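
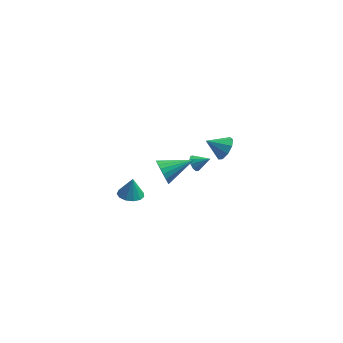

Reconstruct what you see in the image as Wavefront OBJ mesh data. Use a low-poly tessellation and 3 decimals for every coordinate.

v -0.895 -2.334 -0.191
v -0.175 -2.444 -0.24
v -0.785 -2.106 0.931
v -0.237 -2.044 -0.315
v -0.508 -1.736 -0.351
v -0.902 -1.618 -0.336
v -1.294 -1.728 -0.275
v -1.559 -2.03 -0.187
v -1.614 -2.428 -0.101
v -1.44 -2.797 -0.043
v -1.094 -3.018 -0.032
v -0.685 -3.023 -0.072
v -0.342 -2.808 -0.149
v 2.102 3.9 -3.5
v 2.381 3.988 -3.965
v 2.978 3.86 -2.98
v 2.312 4.29 -3.825
v 2.163 4.443 -3.561
v 1.99 4.389 -3.273
v 1.86 4.147 -3.072
v 1.822 3.812 -3.035
v 1.891 3.51 -3.175
v 2.041 3.357 -3.439
v 2.214 3.412 -3.726
v 2.344 3.653 -3.927
v 0.893 -3.811 3.349
v 1.204 -4.047 2.685
v 2.467 -3.149 3.851
v 1.096 -3.731 2.61
v 0.947 -3.431 2.681
v 0.787 -3.206 2.884
v 0.649 -3.1 3.179
v 0.558 -3.136 3.508
v 0.534 -3.305 3.805
v 0.582 -3.574 4.012
v 0.69 -3.89 4.087
v 0.839 -4.191 4.016
v 0.999 -4.416 3.813
v 1.137 -4.521 3.518
v 1.228 -4.486 3.189
v 1.251 -4.317 2.892
v 3.883 1.557 0.297
v 4.263 1.204 0.892
v 2.837 1.523 0.943
v 4.283 1.741 0.953
v 4.115 2.192 0.707
v 3.839 2.346 0.268
v 3.583 2.131 -0.157
v 3.468 1.648 -0.369
v 3.546 1.123 -0.271
v 3.782 0.801 0.094
v 4.065 0.833 0.553
f 2 1 4
f 2 4 3
f 4 1 5
f 4 5 3
f 5 1 6
f 5 6 3
f 6 1 7
f 6 7 3
f 7 1 8
f 7 8 3
f 8 1 9
f 8 9 3
f 9 1 10
f 9 10 3
f 10 1 11
f 10 11 3
f 11 1 12
f 11 12 3
f 12 1 13
f 12 13 3
f 13 1 2
f 13 2 3
f 15 14 17
f 15 17 16
f 17 14 18
f 17 18 16
f 18 14 19
f 18 19 16
f 19 14 20
f 19 20 16
f 20 14 21
f 20 21 16
f 21 14 22
f 21 22 16
f 22 14 23
f 22 23 16
f 23 14 24
f 23 24 16
f 24 14 25
f 24 25 16
f 25 14 15
f 25 15 16
f 27 26 29
f 27 29 28
f 29 26 30
f 29 30 28
f 30 26 31
f 30 31 28
f 31 26 32
f 31 32 28
f 32 26 33
f 32 33 28
f 33 26 34
f 33 34 28
f 34 26 35
f 34 35 28
f 35 26 36
f 35 36 28
f 36 26 37
f 36 37 28
f 37 26 38
f 37 38 28
f 38 26 39
f 38 39 28
f 39 26 40
f 39 40 28
f 40 26 41
f 40 41 28
f 41 26 27
f 41 27 28
f 43 42 45
f 43 45 44
f 45 42 46
f 45 46 44
f 46 42 47
f 46 47 44
f 47 42 48
f 47 48 44
f 48 42 49
f 48 49 44
f 49 42 50
f 49 50 44
f 50 42 51
f 50 51 44
f 51 42 52
f 51 52 44
f 52 42 43
f 52 43 44



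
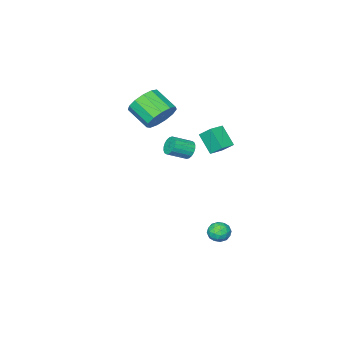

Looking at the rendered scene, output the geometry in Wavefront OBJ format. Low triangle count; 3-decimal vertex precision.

v 0.237 1.719 2.659
v 0.544 1.878 2.206
v 1.51 1.501 2.728
v 1.203 1.341 3.181
v 0.547 2.085 2.352
v 1.512 1.708 2.873
v 0.488 2.22 2.558
v 1.453 1.843 3.08
v 0.38 2.256 2.785
v 1.345 1.879 3.306
v 0.243 2.185 2.986
v 1.208 1.808 3.508
v 0.105 2.022 3.123
v 1.07 1.645 3.645
v -0.006 1.799 3.168
v 0.959 1.422 3.69
v -0.07 1.559 3.112
v 0.896 1.182 3.634
v -0.072 1.352 2.967
v 0.893 0.975 3.488
v -0.013 1.217 2.76
v 0.952 0.84 3.282
v 0.095 1.181 2.534
v 1.06 0.804 3.055
v 0.232 1.252 2.332
v 1.197 0.875 2.854
v 0.37 1.415 2.195
v 1.335 1.038 2.717
v 0.481 1.638 2.15
v 1.446 1.261 2.672
v -1.077 3.295 -3.221
v -0.841 3.698 -2.752
v -0.159 2.742 -3.208
v 0.077 3.145 -2.739
v -0.416 2.726 -2.598
v -0.983 3.068 -2.606
v -0.017 3.372 -3.354
v -0.584 3.714 -3.362
v -0.185 3.746 -2.834
v -0.432 3.347 -2.367
v -0.568 3.093 -3.593
v -0.815 2.694 -3.126
v -1.04 3.545 -2.988
v 0.04 2.895 -2.972
v -0.25 2.649 -2.889
v -0.111 2.886 -2.614
v -1.123 3.174 -2.902
v -0.985 3.412 -2.626
v -0.735 2.84 -2.535
v -0.015 3.028 -3.334
v 0.123 3.266 -3.058
v -0.889 3.554 -3.346
v -0.75 3.791 -3.071
v -0.265 3.6 -3.425
v -0.515 3.81 -2.76
v 0.024 3.485 -2.753
v -0.031 3.619 -3.114
v -0.365 3.819 -3.119
v -0.661 3.576 -2.485
v -0.121 3.251 -2.478
v -0.411 3.004 -2.395
v -0.744 3.205 -2.399
v -0.275 3.604 -2.534
v -0.879 3.189 -3.482
v -0.339 2.864 -3.475
v -0.256 3.235 -3.561
v -0.589 3.436 -3.565
v -1.024 2.955 -3.207
v -0.485 2.63 -3.2
v -0.635 2.621 -2.841
v -0.969 2.821 -2.846
v -0.725 2.836 -3.426
v -0.554 -1.474 3.299
v -0.118 -1.888 2.499
v 0.07 -3.2 3.282
v -0.366 -2.786 4.081
v 0.295 -1.649 2.8
v 0.483 -2.962 3.582
v 0.438 -1.355 3.258
v 0.626 -2.668 4.041
v 0.267 -1.099 3.73
v 0.455 -2.412 4.513
v -0.165 -0.961 4.064
v 0.023 -2.274 4.847
v -0.721 -0.986 4.156
v -0.533 -2.299 4.939
v -1.223 -1.166 3.975
v -1.035 -2.479 4.758
v -1.513 -1.444 3.58
v -1.325 -2.756 4.362
v -1.499 -1.731 3.095
v -1.311 -3.043 3.878
v -1.184 -1.936 2.675
v -0.996 -3.249 3.458
v -0.67 -1.994 2.453
v -0.482 -3.307 3.236
v -0.608 2.378 4.004
v -0.78 3.052 4.651
v -0.576 3.29 3.064
v -0.747 3.964 3.711
v 0.247 2.476 4.129
v 0.076 3.15 4.776
v 0.28 3.388 3.189
v 0.108 4.062 3.836
f 2 1 5
f 2 5 3
f 3 5 6
f 3 6 4
f 5 1 7
f 5 7 6
f 6 7 8
f 6 8 4
f 7 1 9
f 7 9 8
f 8 9 10
f 8 10 4
f 9 1 11
f 9 11 10
f 10 11 12
f 10 12 4
f 11 1 13
f 11 13 12
f 12 13 14
f 12 14 4
f 13 1 15
f 13 15 14
f 14 15 16
f 14 16 4
f 15 1 17
f 15 17 16
f 16 17 18
f 16 18 4
f 17 1 19
f 17 19 18
f 18 19 20
f 18 20 4
f 19 1 21
f 19 21 20
f 20 21 22
f 20 22 4
f 21 1 23
f 21 23 22
f 22 23 24
f 22 24 4
f 23 1 25
f 23 25 24
f 24 25 26
f 24 26 4
f 25 1 27
f 25 27 26
f 26 27 28
f 26 28 4
f 27 1 29
f 27 29 28
f 28 29 30
f 28 30 4
f 29 1 2
f 29 2 30
f 30 2 3
f 30 3 4
f 31 68 47
f 68 42 71
f 47 71 36
f 68 71 47
f 31 47 43
f 47 36 48
f 43 48 32
f 47 48 43
f 31 43 52
f 43 32 53
f 52 53 38
f 43 53 52
f 31 52 64
f 52 38 67
f 64 67 41
f 52 67 64
f 31 64 68
f 64 41 72
f 68 72 42
f 64 72 68
f 32 48 59
f 48 36 62
f 59 62 40
f 48 62 59
f 36 71 49
f 71 42 70
f 49 70 35
f 71 70 49
f 42 72 69
f 72 41 65
f 69 65 33
f 72 65 69
f 41 67 66
f 67 38 54
f 66 54 37
f 67 54 66
f 38 53 58
f 53 32 55
f 58 55 39
f 53 55 58
f 34 60 46
f 60 40 61
f 46 61 35
f 60 61 46
f 34 46 44
f 46 35 45
f 44 45 33
f 46 45 44
f 34 44 51
f 44 33 50
f 51 50 37
f 44 50 51
f 34 51 56
f 51 37 57
f 56 57 39
f 51 57 56
f 34 56 60
f 56 39 63
f 60 63 40
f 56 63 60
f 35 61 49
f 61 40 62
f 49 62 36
f 61 62 49
f 33 45 69
f 45 35 70
f 69 70 42
f 45 70 69
f 37 50 66
f 50 33 65
f 66 65 41
f 50 65 66
f 39 57 58
f 57 37 54
f 58 54 38
f 57 54 58
f 40 63 59
f 63 39 55
f 59 55 32
f 63 55 59
f 74 73 77
f 74 77 75
f 75 77 78
f 75 78 76
f 77 73 79
f 77 79 78
f 78 79 80
f 78 80 76
f 79 73 81
f 79 81 80
f 80 81 82
f 80 82 76
f 81 73 83
f 81 83 82
f 82 83 84
f 82 84 76
f 83 73 85
f 83 85 84
f 84 85 86
f 84 86 76
f 85 73 87
f 85 87 86
f 86 87 88
f 86 88 76
f 87 73 89
f 87 89 88
f 88 89 90
f 88 90 76
f 89 73 91
f 89 91 90
f 90 91 92
f 90 92 76
f 91 73 93
f 91 93 92
f 92 93 94
f 92 94 76
f 93 73 95
f 93 95 94
f 94 95 96
f 94 96 76
f 95 73 74
f 95 74 96
f 96 74 75
f 96 75 76
f 98 100 97
f 101 98 97
f 97 100 99
f 99 101 97
f 98 104 100
f 102 98 101
f 102 104 98
f 100 104 99
f 103 101 99
f 99 104 103
f 103 102 101
f 104 102 103



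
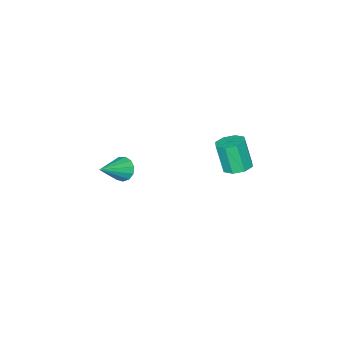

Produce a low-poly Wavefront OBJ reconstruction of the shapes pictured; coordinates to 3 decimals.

v 2.263 -2.386 3.306
v 2.528 -2.423 2.849
v 3.377 -2.394 3.954
v 2.498 -2.132 2.905
v 2.392 -1.921 3.088
v 2.246 -1.857 3.34
v 2.105 -1.962 3.582
v 2.014 -2.201 3.736
v 2.002 -2.499 3.753
v 2.072 -2.761 3.628
v 2.203 -2.904 3.401
v 2.353 -2.882 3.143
v 2.474 -2.703 2.938
v -2.072 -0.788 1.676
v -1.518 -0.981 1.615
v -1.533 -1.405 2.823
v -2.088 -1.212 2.884
v -1.538 -0.555 1.765
v -1.553 -0.979 2.972
v -1.87 -0.266 1.862
v -1.886 -0.69 3.07
v -2.321 -0.282 1.85
v -2.337 -0.706 3.058
v -2.627 -0.595 1.737
v -2.642 -1.019 2.945
v -2.607 -1.021 1.588
v -2.622 -1.445 2.795
v -2.274 -1.31 1.49
v -2.29 -1.734 2.698
v -1.823 -1.294 1.502
v -1.839 -1.718 2.71
f 2 1 4
f 2 4 3
f 4 1 5
f 4 5 3
f 5 1 6
f 5 6 3
f 6 1 7
f 6 7 3
f 7 1 8
f 7 8 3
f 8 1 9
f 8 9 3
f 9 1 10
f 9 10 3
f 10 1 11
f 10 11 3
f 11 1 12
f 11 12 3
f 12 1 13
f 12 13 3
f 13 1 2
f 13 2 3
f 15 14 18
f 15 18 16
f 16 18 19
f 16 19 17
f 18 14 20
f 18 20 19
f 19 20 21
f 19 21 17
f 20 14 22
f 20 22 21
f 21 22 23
f 21 23 17
f 22 14 24
f 22 24 23
f 23 24 25
f 23 25 17
f 24 14 26
f 24 26 25
f 25 26 27
f 25 27 17
f 26 14 28
f 26 28 27
f 27 28 29
f 27 29 17
f 28 14 30
f 28 30 29
f 29 30 31
f 29 31 17
f 30 14 15
f 30 15 31
f 31 15 16
f 31 16 17



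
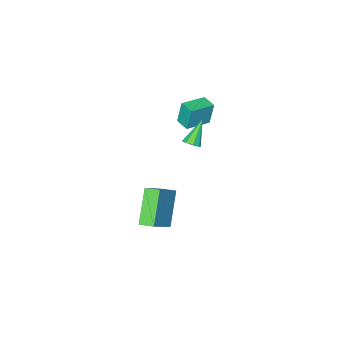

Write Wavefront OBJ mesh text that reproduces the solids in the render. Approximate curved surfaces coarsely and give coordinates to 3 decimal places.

v -2.161 -2.103 -0.598
v -1.765 -2.066 -0.248
v -3.219 -2.477 0.638
v -1.956 -1.712 -0.305
v -2.267 -1.588 -0.533
v -2.516 -1.765 -0.8
v -2.557 -2.141 -0.949
v -2.366 -2.494 -0.892
v -2.055 -2.618 -0.663
v -1.806 -2.441 -0.396
v 2.445 0.674 -2.58
v 1.31 -0.266 -0.987
v 2.065 1.396 -2.425
v 0.931 0.455 -0.832
v 3.869 1.145 -1.288
v 2.735 0.204 0.305
v 3.49 1.866 -1.133
v 2.355 0.926 0.46
v -4.579 -4.304 -0.96
v -4.787 -4.194 0.471
v -4.513 -3.428 -1.017
v -4.721 -3.319 0.414
v -3.079 -4.401 -0.734
v -3.287 -4.292 0.697
v -3.013 -3.526 -0.791
v -3.221 -3.416 0.64
f 2 1 4
f 2 4 3
f 4 1 5
f 4 5 3
f 5 1 6
f 5 6 3
f 6 1 7
f 6 7 3
f 7 1 8
f 7 8 3
f 8 1 9
f 8 9 3
f 9 1 10
f 9 10 3
f 10 1 2
f 10 2 3
f 12 14 11
f 15 12 11
f 11 14 13
f 13 15 11
f 12 18 14
f 16 12 15
f 16 18 12
f 14 18 13
f 17 15 13
f 13 18 17
f 17 16 15
f 18 16 17
f 20 22 19
f 23 20 19
f 19 22 21
f 21 23 19
f 20 26 22
f 24 20 23
f 24 26 20
f 22 26 21
f 25 23 21
f 21 26 25
f 25 24 23
f 26 24 25



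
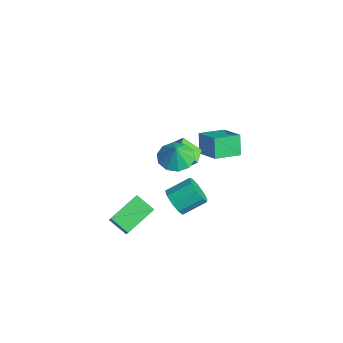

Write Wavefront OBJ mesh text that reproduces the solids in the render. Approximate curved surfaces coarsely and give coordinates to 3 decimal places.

v 3.265 -0.918 -0.984
v 3.595 -0.531 -1.786
v 3.846 0.886 -0.998
v 3.515 0.498 -0.196
v 2.953 -0.441 -1.744
v 3.203 0.976 -0.956
v 2.457 -0.574 -1.346
v 2.707 0.842 -0.558
v 2.338 -0.868 -0.779
v 2.589 0.548 0.009
v 2.654 -1.186 -0.308
v 2.904 0.23 0.48
v 3.255 -1.379 -0.153
v 3.505 0.038 0.635
v 3.861 -1.356 -0.387
v 4.111 0.061 0.401
v 4.188 -1.128 -0.9
v 4.438 0.289 -0.113
v 4.083 -0.802 -1.453
v 4.333 0.614 -0.665
v 3.249 -3.97 -2.604
v 2.216 -4.544 -1.93
v 2.692 -2.055 -1.828
v 1.659 -2.629 -1.154
v 3.821 -4.111 -1.846
v 2.788 -4.685 -1.172
v 3.264 -2.196 -1.07
v 2.231 -2.77 -0.396
v -1.382 3.071 -0.266
v 0.242 3.251 0.557
v -1.37 4.785 -0.664
v 0.254 4.965 0.159
v -0.714 2.775 -1.519
v 0.91 2.955 -0.696
v -0.702 4.489 -1.917
v 0.922 4.669 -1.094
v -0.131 1.092 -1.989
v -0.747 0.18 -0.94
v -1.016 1.817 -1.878
v -1.632 0.906 -0.829
v 0.692 1.914 -0.791
v 0.076 1.003 0.258
v -0.193 2.64 -0.68
v -0.809 1.728 0.369
v 2.003 -0.177 1.863
v 2.574 -1.065 1.554
v 2.357 -0.363 3.057
v 2.987 -0.526 1.516
v 3.024 0.147 1.61
v 2.67 0.695 1.801
v 2.062 0.911 2.015
v 1.431 0.711 2.171
v 1.019 0.172 2.209
v 0.982 -0.5 2.115
v 1.335 -1.049 1.924
v 1.943 -1.264 1.71
f 2 1 5
f 2 5 3
f 3 5 6
f 3 6 4
f 5 1 7
f 5 7 6
f 6 7 8
f 6 8 4
f 7 1 9
f 7 9 8
f 8 9 10
f 8 10 4
f 9 1 11
f 9 11 10
f 10 11 12
f 10 12 4
f 11 1 13
f 11 13 12
f 12 13 14
f 12 14 4
f 13 1 15
f 13 15 14
f 14 15 16
f 14 16 4
f 15 1 17
f 15 17 16
f 16 17 18
f 16 18 4
f 17 1 19
f 17 19 18
f 18 19 20
f 18 20 4
f 19 1 2
f 19 2 20
f 20 2 3
f 20 3 4
f 22 24 21
f 25 22 21
f 21 24 23
f 23 25 21
f 22 28 24
f 26 22 25
f 26 28 22
f 24 28 23
f 27 25 23
f 23 28 27
f 27 26 25
f 28 26 27
f 30 32 29
f 33 30 29
f 29 32 31
f 31 33 29
f 30 36 32
f 34 30 33
f 34 36 30
f 32 36 31
f 35 33 31
f 31 36 35
f 35 34 33
f 36 34 35
f 38 40 37
f 41 38 37
f 37 40 39
f 39 41 37
f 38 44 40
f 42 38 41
f 42 44 38
f 40 44 39
f 43 41 39
f 39 44 43
f 43 42 41
f 44 42 43
f 46 45 48
f 46 48 47
f 48 45 49
f 48 49 47
f 49 45 50
f 49 50 47
f 50 45 51
f 50 51 47
f 51 45 52
f 51 52 47
f 52 45 53
f 52 53 47
f 53 45 54
f 53 54 47
f 54 45 55
f 54 55 47
f 55 45 56
f 55 56 47
f 56 45 46
f 56 46 47



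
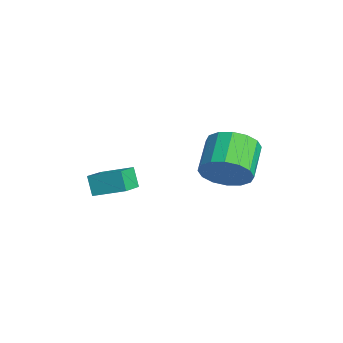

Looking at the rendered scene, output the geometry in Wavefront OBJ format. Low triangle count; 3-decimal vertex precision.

v -1.115 -3.426 -3.903
v -1.583 -3.488 -3.055
v -2.083 -2.63 -4.377
v -2.55 -2.692 -3.529
v -0.41 -2.288 -3.431
v -0.877 -2.35 -2.583
v -1.377 -1.492 -3.905
v -1.845 -1.554 -3.057
v 1.036 1.202 -2.298
v 1.728 1.907 -1.862
v 0.456 2.664 -1.067
v -0.236 1.958 -1.502
v 1.566 2.141 -2.343
v 0.295 2.898 -1.548
v 1.262 2.124 -2.812
v -0.009 2.88 -2.017
v 0.898 1.859 -3.143
v -0.374 2.616 -2.348
v 0.57 1.418 -3.248
v -0.701 2.175 -2.452
v 0.368 0.919 -3.098
v -0.904 1.676 -2.302
v 0.344 0.496 -2.733
v -0.928 1.253 -1.938
v 0.505 0.262 -2.252
v -0.766 1.019 -1.457
v 0.809 0.28 -1.783
v -0.462 1.036 -0.988
v 1.174 0.544 -1.452
v -0.098 1.301 -0.657
v 1.501 0.985 -1.348
v 0.23 1.742 -0.552
v 1.704 1.484 -1.498
v 0.432 2.241 -0.702
f 2 4 1
f 5 2 1
f 1 4 3
f 3 5 1
f 2 8 4
f 6 2 5
f 6 8 2
f 4 8 3
f 7 5 3
f 3 8 7
f 7 6 5
f 8 6 7
f 10 9 13
f 10 13 11
f 11 13 14
f 11 14 12
f 13 9 15
f 13 15 14
f 14 15 16
f 14 16 12
f 15 9 17
f 15 17 16
f 16 17 18
f 16 18 12
f 17 9 19
f 17 19 18
f 18 19 20
f 18 20 12
f 19 9 21
f 19 21 20
f 20 21 22
f 20 22 12
f 21 9 23
f 21 23 22
f 22 23 24
f 22 24 12
f 23 9 25
f 23 25 24
f 24 25 26
f 24 26 12
f 25 9 27
f 25 27 26
f 26 27 28
f 26 28 12
f 27 9 29
f 27 29 28
f 28 29 30
f 28 30 12
f 29 9 31
f 29 31 30
f 30 31 32
f 30 32 12
f 31 9 33
f 31 33 32
f 32 33 34
f 32 34 12
f 33 9 10
f 33 10 34
f 34 10 11
f 34 11 12



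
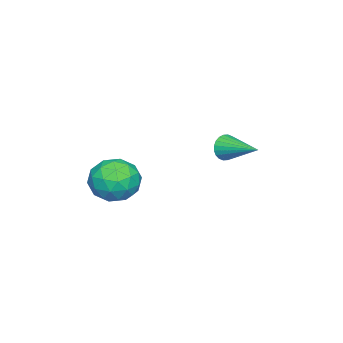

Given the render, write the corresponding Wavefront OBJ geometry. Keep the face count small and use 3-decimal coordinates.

v -3.457 0.844 3.501
v -3.126 0.888 2.931
v -2.883 2.476 3.959
v -3.354 0.987 2.864
v -3.598 1.064 2.895
v -3.82 1.107 3.017
v -3.987 1.111 3.213
v -4.073 1.074 3.453
v -4.066 1.002 3.7
v -3.965 0.905 3.917
v -3.787 0.8 4.07
v -3.559 0.701 4.137
v -3.315 0.624 4.107
v -3.093 0.58 3.984
v -2.926 0.577 3.788
v -2.84 0.614 3.548
v -2.848 0.686 3.301
v -2.948 0.782 3.084
v 1.18 -0.733 3.894
v 2.226 -1.079 3.817
v 0.634 -2.181 3.003
v 1.68 -2.527 2.926
v 1.172 -2.519 3.906
v 1.509 -1.624 4.457
v 1.351 -1.636 2.363
v 1.688 -0.741 2.914
v 2.331 -1.638 2.871
v 2.221 -2.183 3.824
v 0.639 -1.077 2.996
v 0.529 -1.622 3.949
v 1.751 -0.779 3.934
v 1.109 -2.481 2.886
v 0.811 -2.476 3.462
v 1.425 -2.68 3.417
v 1.33 -1.099 4.31
v 1.944 -1.302 4.265
v 1.325 -2.149 4.317
v 0.916 -1.958 2.555
v 1.53 -2.161 2.51
v 1.435 -0.58 3.403
v 2.049 -0.784 3.358
v 1.535 -1.111 2.503
v 2.427 -1.311 3.332
v 2.106 -2.162 2.808
v 1.913 -1.638 2.478
v 2.111 -1.112 2.802
v 2.362 -1.631 3.893
v 2.042 -2.483 3.369
v 1.743 -2.477 3.945
v 1.941 -1.951 4.269
v 2.424 -1.959 3.337
v 0.818 -0.777 3.451
v 0.498 -1.629 2.927
v 0.919 -1.309 2.551
v 1.117 -0.783 2.875
v 0.754 -1.098 4.012
v 0.433 -1.949 3.488
v 0.749 -2.148 4.018
v 0.947 -1.622 4.342
v 0.436 -1.301 3.483
f 2 1 4
f 2 4 3
f 4 1 5
f 4 5 3
f 5 1 6
f 5 6 3
f 6 1 7
f 6 7 3
f 7 1 8
f 7 8 3
f 8 1 9
f 8 9 3
f 9 1 10
f 9 10 3
f 10 1 11
f 10 11 3
f 11 1 12
f 11 12 3
f 12 1 13
f 12 13 3
f 13 1 14
f 13 14 3
f 14 1 15
f 14 15 3
f 15 1 16
f 15 16 3
f 16 1 17
f 16 17 3
f 17 1 18
f 17 18 3
f 18 1 2
f 18 2 3
f 19 56 35
f 56 30 59
f 35 59 24
f 56 59 35
f 19 35 31
f 35 24 36
f 31 36 20
f 35 36 31
f 19 31 40
f 31 20 41
f 40 41 26
f 31 41 40
f 19 40 52
f 40 26 55
f 52 55 29
f 40 55 52
f 19 52 56
f 52 29 60
f 56 60 30
f 52 60 56
f 20 36 47
f 36 24 50
f 47 50 28
f 36 50 47
f 24 59 37
f 59 30 58
f 37 58 23
f 59 58 37
f 30 60 57
f 60 29 53
f 57 53 21
f 60 53 57
f 29 55 54
f 55 26 42
f 54 42 25
f 55 42 54
f 26 41 46
f 41 20 43
f 46 43 27
f 41 43 46
f 22 48 34
f 48 28 49
f 34 49 23
f 48 49 34
f 22 34 32
f 34 23 33
f 32 33 21
f 34 33 32
f 22 32 39
f 32 21 38
f 39 38 25
f 32 38 39
f 22 39 44
f 39 25 45
f 44 45 27
f 39 45 44
f 22 44 48
f 44 27 51
f 48 51 28
f 44 51 48
f 23 49 37
f 49 28 50
f 37 50 24
f 49 50 37
f 21 33 57
f 33 23 58
f 57 58 30
f 33 58 57
f 25 38 54
f 38 21 53
f 54 53 29
f 38 53 54
f 27 45 46
f 45 25 42
f 46 42 26
f 45 42 46
f 28 51 47
f 51 27 43
f 47 43 20
f 51 43 47



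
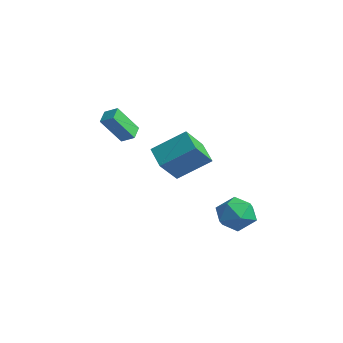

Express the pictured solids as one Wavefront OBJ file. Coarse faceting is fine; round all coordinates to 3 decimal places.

v 1.394 1.035 1.811
v 1.66 -0.117 3.06
v 0.129 1.352 2.373
v 0.395 0.2 3.622
v 2.265 2.48 2.958
v 2.531 1.328 4.207
v 1 2.797 3.52
v 1.266 1.645 4.769
v 2.424 4.785 -0.715
v 3.073 4.151 -0.032
v 1.987 3.289 -1.688
v 2.636 2.655 -1.005
v 1.673 3.111 -0.612
v 1.943 4.036 -0.01
v 3.117 3.404 -1.71
v 3.387 4.329 -1.108
v 3.501 3.298 -0.646
v 2.608 3.117 0.032
v 2.452 4.323 -1.752
v 1.559 4.142 -1.074
v -3.841 1.225 2.361
v -4.129 0.163 3.885
v -4.422 1.857 2.691
v -4.71 0.796 4.216
v -3.21 1.604 2.744
v -3.498 0.543 4.269
v -3.791 2.237 3.075
v -4.079 1.175 4.599
f 2 4 1
f 5 2 1
f 1 4 3
f 3 5 1
f 2 8 4
f 6 2 5
f 6 8 2
f 4 8 3
f 7 5 3
f 3 8 7
f 7 6 5
f 8 6 7
f 9 20 14
f 9 14 10
f 9 10 16
f 9 16 19
f 9 19 20
f 10 14 18
f 14 20 13
f 20 19 11
f 19 16 15
f 16 10 17
f 12 18 13
f 12 13 11
f 12 11 15
f 12 15 17
f 12 17 18
f 13 18 14
f 11 13 20
f 15 11 19
f 17 15 16
f 18 17 10
f 22 24 21
f 25 22 21
f 21 24 23
f 23 25 21
f 22 28 24
f 26 22 25
f 26 28 22
f 24 28 23
f 27 25 23
f 23 28 27
f 27 26 25
f 28 26 27



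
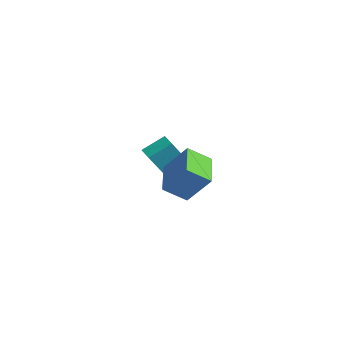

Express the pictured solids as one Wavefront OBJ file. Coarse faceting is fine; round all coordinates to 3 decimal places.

v 1.497 -4.211 -1.065
v 2.302 -3.295 0.533
v 1.941 -3.076 -1.94
v 2.747 -2.16 -0.342
v 3.213 -5.14 -1.398
v 4.019 -4.224 0.2
v 3.658 -4.005 -2.273
v 4.463 -3.089 -0.675
v -4.069 -1.878 -4.813
v -3.917 -2.801 -3.263
v -3.958 -0.562 -4.04
v -3.805 -1.485 -2.491
v -3.195 -1.895 -4.909
v -3.042 -2.818 -3.36
v -3.083 -0.579 -4.137
v -2.931 -1.502 -2.587
f 2 4 1
f 5 2 1
f 1 4 3
f 3 5 1
f 2 8 4
f 6 2 5
f 6 8 2
f 4 8 3
f 7 5 3
f 3 8 7
f 7 6 5
f 8 6 7
f 10 12 9
f 13 10 9
f 9 12 11
f 11 13 9
f 10 16 12
f 14 10 13
f 14 16 10
f 12 16 11
f 15 13 11
f 11 16 15
f 15 14 13
f 16 14 15



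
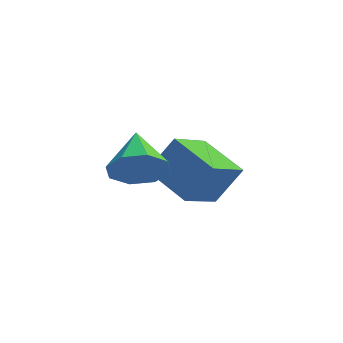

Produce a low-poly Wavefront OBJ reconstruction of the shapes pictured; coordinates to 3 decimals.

v -0.205 0.268 0.991
v 0.285 0.579 0.213
v -0.195 1.752 1.589
v -0.45 0.62 0.121
v -1.042 0.456 0.538
v -1.143 0.181 1.221
v -0.694 -0.042 1.768
v 0.041 -0.084 1.861
v 0.633 0.08 1.443
v 0.734 0.355 0.761
v 1.245 4.723 -2.348
v 0.198 3.54 -1.385
v 2.117 4.973 -1.091
v 1.071 3.79 -0.129
v 2.329 3.37 -2.831
v 1.283 2.187 -1.869
v 3.202 3.62 -1.575
v 2.155 2.437 -0.612
f 2 1 4
f 2 4 3
f 4 1 5
f 4 5 3
f 5 1 6
f 5 6 3
f 6 1 7
f 6 7 3
f 7 1 8
f 7 8 3
f 8 1 9
f 8 9 3
f 9 1 10
f 9 10 3
f 10 1 2
f 10 2 3
f 12 14 11
f 15 12 11
f 11 14 13
f 13 15 11
f 12 18 14
f 16 12 15
f 16 18 12
f 14 18 13
f 17 15 13
f 13 18 17
f 17 16 15
f 18 16 17



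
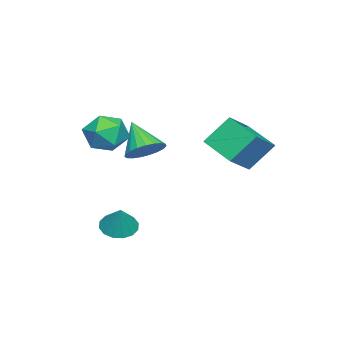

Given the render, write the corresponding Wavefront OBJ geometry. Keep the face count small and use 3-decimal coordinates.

v 2.836 -1.571 -2.436
v 3.474 -1.089 -2.93
v 3.564 -1.169 -1.104
v 3.121 -0.769 -2.834
v 2.691 -0.663 -2.631
v 2.3 -0.801 -2.376
v 2.053 -1.145 -2.137
v 2.016 -1.604 -1.977
v 2.198 -2.053 -1.941
v 2.551 -2.374 -2.037
v 2.981 -2.479 -2.24
v 3.371 -2.342 -2.496
v 3.619 -1.997 -2.735
v 3.656 -1.539 -2.894
v -2.715 -2.461 0.463
v -2.221 -1.791 1.183
v -3.545 -3.539 2.037
v -2.622 -1.58 1.116
v -3.038 -1.522 0.936
v -3.399 -1.626 0.675
v -3.641 -1.874 0.377
v -3.723 -2.224 0.094
v -3.631 -2.615 -0.126
v -3.38 -2.979 -0.243
v -3.015 -3.254 -0.238
v -2.597 -3.391 -0.112
v -2.2 -3.368 0.114
v -1.892 -3.188 0.4
v -1.726 -2.882 0.697
v -1.731 -2.503 0.954
v -1.906 -2.117 1.125
v 0.272 -2.745 2.469
v 0.955 -1.734 2.625
v 1.785 -3.866 3.115
v 2.468 -2.855 3.271
v 1.501 -3.063 4.002
v 0.566 -2.37 3.604
v 2.174 -3.23 2.136
v 1.239 -2.537 1.738
v 2.13 -2.033 2.419
v 1.715 -1.93 3.573
v 1.025 -3.67 2.167
v 0.61 -3.567 3.321
v -3.13 4.095 1.494
v -4.057 2.416 2.274
v -1.506 3.679 2.529
v -2.433 2 3.309
v -2.447 3.02 -0.009
v -3.374 1.341 0.771
v -0.823 2.604 1.026
v -1.75 0.925 1.806
f 2 1 4
f 2 4 3
f 4 1 5
f 4 5 3
f 5 1 6
f 5 6 3
f 6 1 7
f 6 7 3
f 7 1 8
f 7 8 3
f 8 1 9
f 8 9 3
f 9 1 10
f 9 10 3
f 10 1 11
f 10 11 3
f 11 1 12
f 11 12 3
f 12 1 13
f 12 13 3
f 13 1 14
f 13 14 3
f 14 1 2
f 14 2 3
f 16 15 18
f 16 18 17
f 18 15 19
f 18 19 17
f 19 15 20
f 19 20 17
f 20 15 21
f 20 21 17
f 21 15 22
f 21 22 17
f 22 15 23
f 22 23 17
f 23 15 24
f 23 24 17
f 24 15 25
f 24 25 17
f 25 15 26
f 25 26 17
f 26 15 27
f 26 27 17
f 27 15 28
f 27 28 17
f 28 15 29
f 28 29 17
f 29 15 30
f 29 30 17
f 30 15 31
f 30 31 17
f 31 15 16
f 31 16 17
f 32 43 37
f 32 37 33
f 32 33 39
f 32 39 42
f 32 42 43
f 33 37 41
f 37 43 36
f 43 42 34
f 42 39 38
f 39 33 40
f 35 41 36
f 35 36 34
f 35 34 38
f 35 38 40
f 35 40 41
f 36 41 37
f 34 36 43
f 38 34 42
f 40 38 39
f 41 40 33
f 45 47 44
f 48 45 44
f 44 47 46
f 46 48 44
f 45 51 47
f 49 45 48
f 49 51 45
f 47 51 46
f 50 48 46
f 46 51 50
f 50 49 48
f 51 49 50



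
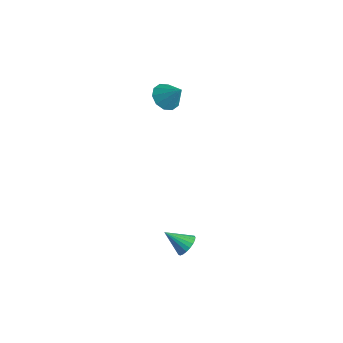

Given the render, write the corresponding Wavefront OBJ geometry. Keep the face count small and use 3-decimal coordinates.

v 1.615 -1.934 -4.291
v 2.114 -1.877 -3.748
v 0.705 -2.766 -3.369
v 1.937 -1.629 -3.699
v 1.705 -1.435 -3.752
v 1.457 -1.327 -3.899
v 1.237 -1.323 -4.113
v 1.081 -1.425 -4.359
v 1.019 -1.616 -4.592
v 1.059 -1.861 -4.774
v 1.195 -2.119 -4.872
v 1.404 -2.344 -4.87
v 1.65 -2.499 -4.767
v 1.889 -2.556 -4.583
v 2.081 -2.506 -4.348
v 2.192 -2.356 -4.103
v 2.204 -2.134 -3.891
v -4.026 0.645 3.131
v -3.398 0.051 2.787
v -3.074 1.015 4.229
v -3.312 0.562 2.54
v -3.498 1.105 2.519
v -3.886 1.473 2.731
v -4.328 1.524 3.096
v -4.653 1.239 3.474
v -4.74 0.727 3.721
v -4.553 0.184 3.743
v -4.165 -0.183 3.531
v -3.724 -0.234 3.166
f 2 1 4
f 2 4 3
f 4 1 5
f 4 5 3
f 5 1 6
f 5 6 3
f 6 1 7
f 6 7 3
f 7 1 8
f 7 8 3
f 8 1 9
f 8 9 3
f 9 1 10
f 9 10 3
f 10 1 11
f 10 11 3
f 11 1 12
f 11 12 3
f 12 1 13
f 12 13 3
f 13 1 14
f 13 14 3
f 14 1 15
f 14 15 3
f 15 1 16
f 15 16 3
f 16 1 17
f 16 17 3
f 17 1 2
f 17 2 3
f 19 18 21
f 19 21 20
f 21 18 22
f 21 22 20
f 22 18 23
f 22 23 20
f 23 18 24
f 23 24 20
f 24 18 25
f 24 25 20
f 25 18 26
f 25 26 20
f 26 18 27
f 26 27 20
f 27 18 28
f 27 28 20
f 28 18 29
f 28 29 20
f 29 18 19
f 29 19 20



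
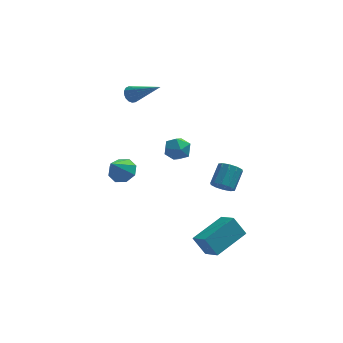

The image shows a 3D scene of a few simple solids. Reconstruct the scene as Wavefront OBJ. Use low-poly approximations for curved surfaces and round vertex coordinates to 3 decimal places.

v -1.94 -2.902 1.038
v -1.227 -2.899 1.4
v -2.52 -3.678 2.182
v -1.57 -2.416 1.554
v -2.13 -2.217 1.406
v -2.579 -2.419 1.042
v -2.654 -2.904 0.675
v -2.311 -3.387 0.521
v -1.751 -3.586 0.669
v -1.302 -3.384 1.033
v 1.314 3.598 -1.18
v 1.779 2.875 -1.112
v 0.381 2.925 -1.968
v 0.846 2.202 -1.9
v 0.434 2.516 -1.211
v 1.011 2.932 -0.724
v 1.149 2.868 -2.356
v 1.726 3.284 -1.869
v 1.677 2.423 -1.839
v 1.235 2.206 -1.131
v 0.925 3.594 -1.949
v 0.483 3.377 -1.241
v 2.285 -3.832 -4.959
v 1.635 -3.533 -3.934
v 3.851 -2.469 -4.362
v 3.201 -2.171 -3.337
v 2.859 -4.769 -4.323
v 2.209 -4.471 -3.298
v 4.425 -3.407 -3.726
v 3.775 -3.108 -2.701
v 3.279 -1.501 -1.442
v 3.863 -1.858 -1.358
v 4.345 -0.876 -0.533
v 3.761 -0.519 -0.618
v 3.914 -1.601 -1.694
v 4.395 -0.619 -0.869
v 3.722 -1.305 -1.934
v 4.204 -0.323 -1.109
v 3.361 -1.085 -1.986
v 3.843 -0.102 -1.162
v 2.969 -1.023 -1.831
v 3.45 -0.041 -1.006
v 2.695 -1.144 -1.527
v 3.177 -0.162 -0.702
v 2.645 -1.401 -1.191
v 3.126 -0.419 -0.366
v 2.836 -1.697 -0.951
v 3.318 -0.715 -0.126
v 3.197 -1.918 -0.898
v 3.679 -0.935 -0.074
v 3.59 -1.979 -1.054
v 4.071 -0.997 -0.229
v -1.385 3.342 2.649
v -0.982 3.569 2.332
v 0.145 2.338 3.871
v -1.02 3.749 2.527
v -1.141 3.836 2.75
v -1.318 3.809 2.95
v -1.511 3.676 3.08
v -1.674 3.465 3.112
v -1.771 3.227 3.037
v -1.779 3.015 2.874
v -1.697 2.877 2.659
v -1.544 2.846 2.441
v -1.354 2.929 2.271
v -1.171 3.106 2.188
v -1.037 3.337 2.21
f 2 1 4
f 2 4 3
f 4 1 5
f 4 5 3
f 5 1 6
f 5 6 3
f 6 1 7
f 6 7 3
f 7 1 8
f 7 8 3
f 8 1 9
f 8 9 3
f 9 1 10
f 9 10 3
f 10 1 2
f 10 2 3
f 11 22 16
f 11 16 12
f 11 12 18
f 11 18 21
f 11 21 22
f 12 16 20
f 16 22 15
f 22 21 13
f 21 18 17
f 18 12 19
f 14 20 15
f 14 15 13
f 14 13 17
f 14 17 19
f 14 19 20
f 15 20 16
f 13 15 22
f 17 13 21
f 19 17 18
f 20 19 12
f 24 26 23
f 27 24 23
f 23 26 25
f 25 27 23
f 24 30 26
f 28 24 27
f 28 30 24
f 26 30 25
f 29 27 25
f 25 30 29
f 29 28 27
f 30 28 29
f 32 31 35
f 32 35 33
f 33 35 36
f 33 36 34
f 35 31 37
f 35 37 36
f 36 37 38
f 36 38 34
f 37 31 39
f 37 39 38
f 38 39 40
f 38 40 34
f 39 31 41
f 39 41 40
f 40 41 42
f 40 42 34
f 41 31 43
f 41 43 42
f 42 43 44
f 42 44 34
f 43 31 45
f 43 45 44
f 44 45 46
f 44 46 34
f 45 31 47
f 45 47 46
f 46 47 48
f 46 48 34
f 47 31 49
f 47 49 48
f 48 49 50
f 48 50 34
f 49 31 51
f 49 51 50
f 50 51 52
f 50 52 34
f 51 31 32
f 51 32 52
f 52 32 33
f 52 33 34
f 54 53 56
f 54 56 55
f 56 53 57
f 56 57 55
f 57 53 58
f 57 58 55
f 58 53 59
f 58 59 55
f 59 53 60
f 59 60 55
f 60 53 61
f 60 61 55
f 61 53 62
f 61 62 55
f 62 53 63
f 62 63 55
f 63 53 64
f 63 64 55
f 64 53 65
f 64 65 55
f 65 53 66
f 65 66 55
f 66 53 67
f 66 67 55
f 67 53 54
f 67 54 55



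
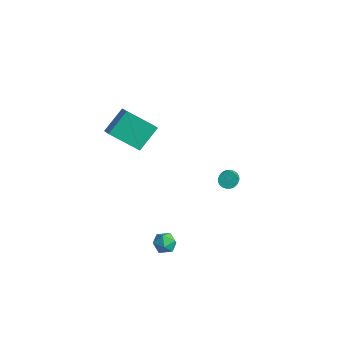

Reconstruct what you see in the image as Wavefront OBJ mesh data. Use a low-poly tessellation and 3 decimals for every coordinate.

v 1.447 -0.433 -3.083
v 1.834 -0.349 -3.69
v 1.406 -1.591 -3.27
v 1.793 -1.507 -3.877
v 2.103 -1.395 -3.231
v 2.129 -0.679 -3.116
v 1.111 -1.261 -3.844
v 1.137 -0.545 -3.729
v 1.627 -0.86 -4.161
v 2.24 -0.943 -3.782
v 1 -0.997 -3.178
v 1.613 -1.08 -2.799
v -2.695 -1.474 3.27
v -2.777 -0.19 4.382
v -1.604 -0.283 1.976
v -1.686 1.001 3.088
v -1.974 -1.741 3.632
v -2.056 -0.457 4.744
v -0.883 -0.55 2.338
v -0.965 0.734 3.45
v 0.966 4.097 -1.369
v 1.417 4.334 -1.577
v 2.104 3.64 -0.88
v 1.654 3.403 -0.671
v 1.376 4.462 -1.41
v 2.063 3.768 -0.713
v 1.273 4.534 -1.236
v 1.96 3.84 -0.539
v 1.123 4.54 -1.082
v 1.81 3.846 -0.385
v 0.949 4.478 -0.972
v 1.637 3.784 -0.275
v 0.778 4.358 -0.923
v 1.466 3.665 -0.226
v 0.636 4.199 -0.941
v 1.323 3.505 -0.244
v 0.544 4.024 -1.024
v 1.231 3.33 -0.327
v 0.516 3.86 -1.16
v 1.203 3.166 -0.463
v 0.557 3.732 -1.327
v 1.244 3.038 -0.63
v 0.66 3.66 -1.501
v 1.347 2.966 -0.804
v 0.81 3.654 -1.655
v 1.497 2.96 -0.958
v 0.983 3.716 -1.765
v 1.671 3.022 -1.068
v 1.154 3.835 -1.814
v 1.842 3.142 -1.117
v 1.297 3.995 -1.796
v 1.984 3.301 -1.099
v 1.389 4.17 -1.713
v 2.076 3.476 -1.016
f 1 12 6
f 1 6 2
f 1 2 8
f 1 8 11
f 1 11 12
f 2 6 10
f 6 12 5
f 12 11 3
f 11 8 7
f 8 2 9
f 4 10 5
f 4 5 3
f 4 3 7
f 4 7 9
f 4 9 10
f 5 10 6
f 3 5 12
f 7 3 11
f 9 7 8
f 10 9 2
f 14 16 13
f 17 14 13
f 13 16 15
f 15 17 13
f 14 20 16
f 18 14 17
f 18 20 14
f 16 20 15
f 19 17 15
f 15 20 19
f 19 18 17
f 20 18 19
f 22 21 25
f 22 25 23
f 23 25 26
f 23 26 24
f 25 21 27
f 25 27 26
f 26 27 28
f 26 28 24
f 27 21 29
f 27 29 28
f 28 29 30
f 28 30 24
f 29 21 31
f 29 31 30
f 30 31 32
f 30 32 24
f 31 21 33
f 31 33 32
f 32 33 34
f 32 34 24
f 33 21 35
f 33 35 34
f 34 35 36
f 34 36 24
f 35 21 37
f 35 37 36
f 36 37 38
f 36 38 24
f 37 21 39
f 37 39 38
f 38 39 40
f 38 40 24
f 39 21 41
f 39 41 40
f 40 41 42
f 40 42 24
f 41 21 43
f 41 43 42
f 42 43 44
f 42 44 24
f 43 21 45
f 43 45 44
f 44 45 46
f 44 46 24
f 45 21 47
f 45 47 46
f 46 47 48
f 46 48 24
f 47 21 49
f 47 49 48
f 48 49 50
f 48 50 24
f 49 21 51
f 49 51 50
f 50 51 52
f 50 52 24
f 51 21 53
f 51 53 52
f 52 53 54
f 52 54 24
f 53 21 22
f 53 22 54
f 54 22 23
f 54 23 24



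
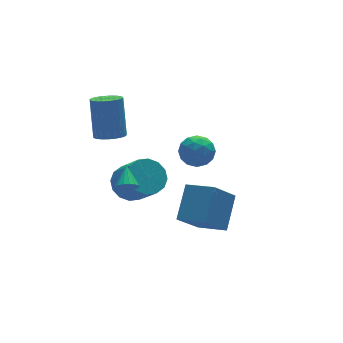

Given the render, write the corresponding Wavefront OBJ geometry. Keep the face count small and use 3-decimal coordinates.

v -0.348 -2.406 -1.981
v 0.687 -1.295 -0.741
v -1.164 -1.152 -2.422
v -0.13 -0.041 -1.183
v 0.93 -2.059 -3.357
v 1.964 -0.948 -2.118
v 0.113 -0.805 -3.799
v 1.148 0.306 -2.559
v 1.501 3.787 -2.19
v 2.209 4.347 -1.874
v 2.531 2.913 -2.946
v 3.239 3.473 -2.63
v 2.765 2.91 -2.019
v 2.129 3.45 -1.551
v 2.611 3.81 -3.269
v 1.975 4.35 -2.801
v 2.896 4.361 -2.54
v 2.99 3.805 -1.768
v 1.75 3.455 -3.052
v 1.844 2.899 -2.28
v 1.765 4.144 -1.966
v 2.975 3.116 -2.854
v 2.696 2.785 -2.495
v 3.113 3.114 -2.309
v 1.717 3.617 -1.776
v 2.134 3.946 -1.59
v 2.46 3.101 -1.675
v 2.606 3.314 -3.23
v 3.023 3.643 -3.044
v 1.627 4.146 -2.511
v 2.044 4.475 -2.325
v 2.28 4.159 -3.145
v 2.585 4.482 -2.171
v 3.19 3.967 -2.616
v 2.821 4.165 -2.991
v 2.447 4.483 -2.717
v 2.64 4.155 -1.717
v 3.245 3.64 -2.162
v 2.967 3.309 -1.802
v 2.593 3.627 -1.528
v 3.044 4.163 -2.109
v 1.495 3.62 -2.658
v 2.1 3.105 -3.103
v 2.147 3.633 -3.292
v 1.773 3.951 -3.018
v 1.55 3.293 -2.204
v 2.155 2.778 -2.649
v 2.293 2.777 -2.103
v 1.919 3.095 -1.829
v 1.696 3.097 -2.711
v -1.976 2.311 -2.44
v -1.425 2.263 -2.698
v -1.544 3.289 -1.7
v -1.565 2.454 -2.868
v -1.8 2.613 -2.941
v -2.074 2.702 -2.898
v -2.327 2.702 -2.751
v -2.498 2.612 -2.533
v -2.55 2.454 -2.293
v -2.471 2.262 -2.087
v -2.278 2.082 -1.962
v -2.016 1.955 -1.947
v -1.744 1.909 -2.045
v -1.526 1.955 -2.233
v -1.411 2.083 -2.469
v -0.789 4.453 -4.227
v 0.05 4.981 -3.879
v 0.307 3.655 -2.486
v -0.531 3.127 -2.833
v -0.371 5.188 -3.604
v -0.113 3.863 -2.211
v -0.903 5.198 -3.496
v -0.646 3.873 -2.103
v -1.405 5.009 -3.584
v -1.148 3.683 -2.19
v -1.742 4.67 -3.843
v -1.484 3.345 -2.45
v -1.823 4.273 -4.206
v -1.566 2.948 -2.813
v -1.627 3.925 -4.574
v -1.37 2.599 -3.181
v -1.207 3.717 -4.849
v -0.949 2.392 -3.456
v -0.674 3.707 -4.957
v -0.417 2.382 -3.564
v -0.172 3.897 -4.87
v 0.085 2.571 -3.476
v 0.164 4.235 -4.61
v 0.422 2.91 -3.217
v 0.246 4.632 -4.247
v 0.503 3.307 -2.854
v -2.257 3.477 0.509
v -1.787 4.013 0.193
v -1.513 4.919 2.134
v -1.983 4.383 2.451
v -2.078 4.155 0.168
v -1.803 5.061 2.109
v -2.4 4.179 0.202
v -2.125 5.086 2.143
v -2.697 4.083 0.289
v -2.422 4.989 2.23
v -2.918 3.881 0.414
v -2.643 4.787 2.355
v -3.024 3.61 0.556
v -2.75 4.516 2.497
v -2.999 3.315 0.69
v -2.724 4.221 2.631
v -2.845 3.049 0.792
v -2.57 3.955 2.734
v -2.589 2.856 0.846
v -2.315 3.763 2.787
v -2.276 2.771 0.841
v -2.002 3.678 2.783
v -1.96 2.808 0.779
v -1.685 3.714 2.721
v -1.695 2.961 0.671
v -1.421 3.867 2.612
v -1.528 3.203 0.534
v -1.253 4.109 2.476
v -1.486 3.492 0.393
v -1.212 4.398 2.335
v -1.578 3.778 0.273
v -1.303 4.685 2.214
f 2 4 1
f 5 2 1
f 1 4 3
f 3 5 1
f 2 8 4
f 6 2 5
f 6 8 2
f 4 8 3
f 7 5 3
f 3 8 7
f 7 6 5
f 8 6 7
f 9 46 25
f 46 20 49
f 25 49 14
f 46 49 25
f 9 25 21
f 25 14 26
f 21 26 10
f 25 26 21
f 9 21 30
f 21 10 31
f 30 31 16
f 21 31 30
f 9 30 42
f 30 16 45
f 42 45 19
f 30 45 42
f 9 42 46
f 42 19 50
f 46 50 20
f 42 50 46
f 10 26 37
f 26 14 40
f 37 40 18
f 26 40 37
f 14 49 27
f 49 20 48
f 27 48 13
f 49 48 27
f 20 50 47
f 50 19 43
f 47 43 11
f 50 43 47
f 19 45 44
f 45 16 32
f 44 32 15
f 45 32 44
f 16 31 36
f 31 10 33
f 36 33 17
f 31 33 36
f 12 38 24
f 38 18 39
f 24 39 13
f 38 39 24
f 12 24 22
f 24 13 23
f 22 23 11
f 24 23 22
f 12 22 29
f 22 11 28
f 29 28 15
f 22 28 29
f 12 29 34
f 29 15 35
f 34 35 17
f 29 35 34
f 12 34 38
f 34 17 41
f 38 41 18
f 34 41 38
f 13 39 27
f 39 18 40
f 27 40 14
f 39 40 27
f 11 23 47
f 23 13 48
f 47 48 20
f 23 48 47
f 15 28 44
f 28 11 43
f 44 43 19
f 28 43 44
f 17 35 36
f 35 15 32
f 36 32 16
f 35 32 36
f 18 41 37
f 41 17 33
f 37 33 10
f 41 33 37
f 52 51 54
f 52 54 53
f 54 51 55
f 54 55 53
f 55 51 56
f 55 56 53
f 56 51 57
f 56 57 53
f 57 51 58
f 57 58 53
f 58 51 59
f 58 59 53
f 59 51 60
f 59 60 53
f 60 51 61
f 60 61 53
f 61 51 62
f 61 62 53
f 62 51 63
f 62 63 53
f 63 51 64
f 63 64 53
f 64 51 65
f 64 65 53
f 65 51 52
f 65 52 53
f 67 66 70
f 67 70 68
f 68 70 71
f 68 71 69
f 70 66 72
f 70 72 71
f 71 72 73
f 71 73 69
f 72 66 74
f 72 74 73
f 73 74 75
f 73 75 69
f 74 66 76
f 74 76 75
f 75 76 77
f 75 77 69
f 76 66 78
f 76 78 77
f 77 78 79
f 77 79 69
f 78 66 80
f 78 80 79
f 79 80 81
f 79 81 69
f 80 66 82
f 80 82 81
f 81 82 83
f 81 83 69
f 82 66 84
f 82 84 83
f 83 84 85
f 83 85 69
f 84 66 86
f 84 86 85
f 85 86 87
f 85 87 69
f 86 66 88
f 86 88 87
f 87 88 89
f 87 89 69
f 88 66 90
f 88 90 89
f 89 90 91
f 89 91 69
f 90 66 67
f 90 67 91
f 91 67 68
f 91 68 69
f 93 92 96
f 93 96 94
f 94 96 97
f 94 97 95
f 96 92 98
f 96 98 97
f 97 98 99
f 97 99 95
f 98 92 100
f 98 100 99
f 99 100 101
f 99 101 95
f 100 92 102
f 100 102 101
f 101 102 103
f 101 103 95
f 102 92 104
f 102 104 103
f 103 104 105
f 103 105 95
f 104 92 106
f 104 106 105
f 105 106 107
f 105 107 95
f 106 92 108
f 106 108 107
f 107 108 109
f 107 109 95
f 108 92 110
f 108 110 109
f 109 110 111
f 109 111 95
f 110 92 112
f 110 112 111
f 111 112 113
f 111 113 95
f 112 92 114
f 112 114 113
f 113 114 115
f 113 115 95
f 114 92 116
f 114 116 115
f 115 116 117
f 115 117 95
f 116 92 118
f 116 118 117
f 117 118 119
f 117 119 95
f 118 92 120
f 118 120 119
f 119 120 121
f 119 121 95
f 120 92 122
f 120 122 121
f 121 122 123
f 121 123 95
f 122 92 93
f 122 93 123
f 123 93 94
f 123 94 95



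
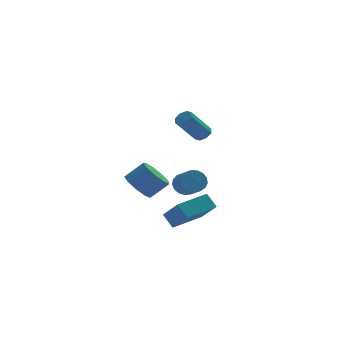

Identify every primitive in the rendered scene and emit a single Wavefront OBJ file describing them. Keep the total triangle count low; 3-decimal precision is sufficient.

v 2.003 1.564 -2.629
v 2.759 1.629 -2.882
v 3.073 0.541 -2.224
v 2.317 0.476 -1.971
v 2.755 1.827 -2.554
v 3.069 0.738 -1.896
v 2.579 1.964 -2.243
v 2.893 0.875 -1.585
v 2.27 2.009 -2.02
v 2.585 0.921 -1.362
v 1.901 1.953 -1.937
v 2.215 0.864 -1.279
v 1.555 1.807 -2.012
v 1.869 0.719 -1.355
v 1.311 1.606 -2.229
v 1.625 0.518 -1.571
v 1.226 1.396 -2.537
v 1.54 0.307 -1.879
v 1.319 1.223 -2.866
v 1.633 0.135 -2.209
v 1.569 1.129 -3.141
v 1.883 0.041 -2.483
v 1.918 1.135 -3.299
v 2.232 0.046 -2.641
v 2.286 1.239 -3.303
v 2.6 0.15 -2.645
v 2.59 1.417 -3.152
v 2.904 0.329 -2.495
v 2.993 1.515 1.217
v 3.451 1.516 1.589
v 2.245 1.046 3.075
v 1.787 1.045 2.703
v 3.253 1.921 1.557
v 2.048 1.451 3.043
v 2.903 2.088 1.325
v 1.698 1.618 2.811
v 2.605 1.919 1.031
v 1.4 1.449 2.517
v 2.535 1.514 0.845
v 1.329 1.044 2.331
v 2.732 1.109 0.877
v 1.527 0.639 2.363
v 3.082 0.942 1.109
v 1.877 0.472 2.595
v 3.38 1.111 1.403
v 2.175 0.641 2.889
v -0.055 -3.132 -2.921
v 0.495 -4.461 -1.664
v 1.702 -2.151 -2.653
v 2.252 -3.48 -1.396
v 0.368 -3.68 -3.684
v 0.918 -5.009 -2.427
v 2.125 -2.699 -3.416
v 2.675 -4.028 -2.159
v -0.474 3.091 -3.269
v 0.253 3.289 -4.042
v 1.341 3.267 -3.024
v 0.614 3.069 -2.251
v 0.004 3.925 -3.761
v 1.092 3.903 -2.743
v -0.47 4.171 -3.25
v 0.618 4.149 -2.232
v -0.945 3.911 -2.747
v 0.143 3.889 -1.73
v -1.2 3.268 -2.489
v -0.112 3.246 -1.471
v -1.115 2.542 -2.596
v -0.027 2.519 -1.578
v -0.731 2.073 -3.017
v 0.357 2.05 -1.999
v -0.226 2.08 -3.557
v 0.862 2.058 -2.539
v 0.163 2.561 -3.961
v 1.251 2.538 -2.944
f 2 1 5
f 2 5 3
f 3 5 6
f 3 6 4
f 5 1 7
f 5 7 6
f 6 7 8
f 6 8 4
f 7 1 9
f 7 9 8
f 8 9 10
f 8 10 4
f 9 1 11
f 9 11 10
f 10 11 12
f 10 12 4
f 11 1 13
f 11 13 12
f 12 13 14
f 12 14 4
f 13 1 15
f 13 15 14
f 14 15 16
f 14 16 4
f 15 1 17
f 15 17 16
f 16 17 18
f 16 18 4
f 17 1 19
f 17 19 18
f 18 19 20
f 18 20 4
f 19 1 21
f 19 21 20
f 20 21 22
f 20 22 4
f 21 1 23
f 21 23 22
f 22 23 24
f 22 24 4
f 23 1 25
f 23 25 24
f 24 25 26
f 24 26 4
f 25 1 27
f 25 27 26
f 26 27 28
f 26 28 4
f 27 1 2
f 27 2 28
f 28 2 3
f 28 3 4
f 30 29 33
f 30 33 31
f 31 33 34
f 31 34 32
f 33 29 35
f 33 35 34
f 34 35 36
f 34 36 32
f 35 29 37
f 35 37 36
f 36 37 38
f 36 38 32
f 37 29 39
f 37 39 38
f 38 39 40
f 38 40 32
f 39 29 41
f 39 41 40
f 40 41 42
f 40 42 32
f 41 29 43
f 41 43 42
f 42 43 44
f 42 44 32
f 43 29 45
f 43 45 44
f 44 45 46
f 44 46 32
f 45 29 30
f 45 30 46
f 46 30 31
f 46 31 32
f 48 50 47
f 51 48 47
f 47 50 49
f 49 51 47
f 48 54 50
f 52 48 51
f 52 54 48
f 50 54 49
f 53 51 49
f 49 54 53
f 53 52 51
f 54 52 53
f 56 55 59
f 56 59 57
f 57 59 60
f 57 60 58
f 59 55 61
f 59 61 60
f 60 61 62
f 60 62 58
f 61 55 63
f 61 63 62
f 62 63 64
f 62 64 58
f 63 55 65
f 63 65 64
f 64 65 66
f 64 66 58
f 65 55 67
f 65 67 66
f 66 67 68
f 66 68 58
f 67 55 69
f 67 69 68
f 68 69 70
f 68 70 58
f 69 55 71
f 69 71 70
f 70 71 72
f 70 72 58
f 71 55 73
f 71 73 72
f 72 73 74
f 72 74 58
f 73 55 56
f 73 56 74
f 74 56 57
f 74 57 58



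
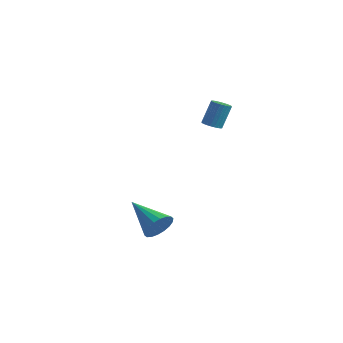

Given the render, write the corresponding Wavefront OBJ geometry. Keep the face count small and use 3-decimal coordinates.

v 1.929 1.977 2.835
v 2.411 1.813 2.854
v 2.554 2.38 4.104
v 2.071 2.543 4.085
v 2.434 1.992 2.77
v 2.577 2.559 4.02
v 2.38 2.169 2.696
v 2.523 2.736 3.946
v 2.257 2.316 2.643
v 2.4 2.883 3.893
v 2.084 2.412 2.62
v 2.227 2.979 3.87
v 1.888 2.441 2.629
v 2.03 3.008 3.879
v 1.697 2.4 2.669
v 1.84 2.967 3.919
v 1.542 2.294 2.735
v 1.685 2.861 3.985
v 1.446 2.14 2.816
v 1.589 2.707 4.066
v 1.423 1.961 2.9
v 1.566 2.528 4.15
v 1.477 1.784 2.974
v 1.62 2.351 4.224
v 1.6 1.637 3.027
v 1.743 2.204 4.277
v 1.773 1.541 3.05
v 1.916 2.108 4.3
v 1.97 1.512 3.041
v 2.112 2.079 4.291
v 2.16 1.553 3.001
v 2.303 2.12 4.251
v 2.315 1.659 2.935
v 2.458 2.226 4.185
v 1.3 -1.258 -2.762
v 1.666 -0.818 -2.147
v -0.6 -0.882 -1.898
v 1.599 -0.558 -2.407
v 1.473 -0.436 -2.737
v 1.313 -0.477 -3.072
v 1.15 -0.673 -3.346
v 1.016 -0.985 -3.504
v 0.939 -1.35 -3.515
v 0.933 -1.698 -3.377
v 1 -1.958 -3.117
v 1.126 -2.079 -2.786
v 1.287 -2.038 -2.451
v 1.45 -1.842 -2.178
v 1.583 -1.531 -2.02
v 1.66 -1.165 -2.009
f 2 1 5
f 2 5 3
f 3 5 6
f 3 6 4
f 5 1 7
f 5 7 6
f 6 7 8
f 6 8 4
f 7 1 9
f 7 9 8
f 8 9 10
f 8 10 4
f 9 1 11
f 9 11 10
f 10 11 12
f 10 12 4
f 11 1 13
f 11 13 12
f 12 13 14
f 12 14 4
f 13 1 15
f 13 15 14
f 14 15 16
f 14 16 4
f 15 1 17
f 15 17 16
f 16 17 18
f 16 18 4
f 17 1 19
f 17 19 18
f 18 19 20
f 18 20 4
f 19 1 21
f 19 21 20
f 20 21 22
f 20 22 4
f 21 1 23
f 21 23 22
f 22 23 24
f 22 24 4
f 23 1 25
f 23 25 24
f 24 25 26
f 24 26 4
f 25 1 27
f 25 27 26
f 26 27 28
f 26 28 4
f 27 1 29
f 27 29 28
f 28 29 30
f 28 30 4
f 29 1 31
f 29 31 30
f 30 31 32
f 30 32 4
f 31 1 33
f 31 33 32
f 32 33 34
f 32 34 4
f 33 1 2
f 33 2 34
f 34 2 3
f 34 3 4
f 36 35 38
f 36 38 37
f 38 35 39
f 38 39 37
f 39 35 40
f 39 40 37
f 40 35 41
f 40 41 37
f 41 35 42
f 41 42 37
f 42 35 43
f 42 43 37
f 43 35 44
f 43 44 37
f 44 35 45
f 44 45 37
f 45 35 46
f 45 46 37
f 46 35 47
f 46 47 37
f 47 35 48
f 47 48 37
f 48 35 49
f 48 49 37
f 49 35 50
f 49 50 37
f 50 35 36
f 50 36 37



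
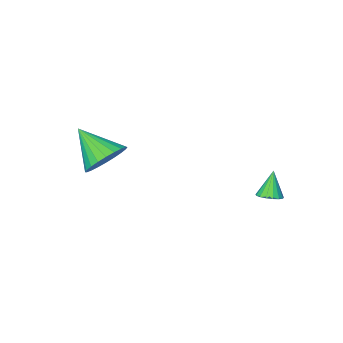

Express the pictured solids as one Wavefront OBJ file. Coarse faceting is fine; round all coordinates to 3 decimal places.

v 2.232 -1.105 -1.329
v 2.603 -1.596 -2.092
v 2.648 -2.495 -0.231
v 2.911 -1.406 -1.968
v 3.116 -1.17 -1.747
v 3.186 -0.925 -1.463
v 3.11 -0.706 -1.158
v 2.901 -0.549 -0.879
v 2.59 -0.476 -0.669
v 2.225 -0.499 -0.56
v 1.86 -0.614 -0.567
v 1.552 -0.804 -0.691
v 1.348 -1.04 -0.912
v 1.278 -1.286 -1.196
v 1.353 -1.504 -1.501
v 1.562 -1.662 -1.78
v 1.873 -1.735 -1.99
v 2.239 -1.712 -2.099
v -2.216 3.269 -2.432
v -1.729 3.1 -2.31
v -2.604 2.931 -1.348
v -1.729 3.342 -2.235
v -1.842 3.567 -2.205
v -2.04 3.725 -2.227
v -2.278 3.777 -2.296
v -2.502 3.713 -2.396
v -2.661 3.548 -2.504
v -2.717 3.318 -2.596
v -2.659 3.077 -2.65
v -2.499 2.88 -2.655
v -2.275 2.772 -2.608
v -2.037 2.778 -2.521
v -1.839 2.896 -2.413
f 2 1 4
f 2 4 3
f 4 1 5
f 4 5 3
f 5 1 6
f 5 6 3
f 6 1 7
f 6 7 3
f 7 1 8
f 7 8 3
f 8 1 9
f 8 9 3
f 9 1 10
f 9 10 3
f 10 1 11
f 10 11 3
f 11 1 12
f 11 12 3
f 12 1 13
f 12 13 3
f 13 1 14
f 13 14 3
f 14 1 15
f 14 15 3
f 15 1 16
f 15 16 3
f 16 1 17
f 16 17 3
f 17 1 18
f 17 18 3
f 18 1 2
f 18 2 3
f 20 19 22
f 20 22 21
f 22 19 23
f 22 23 21
f 23 19 24
f 23 24 21
f 24 19 25
f 24 25 21
f 25 19 26
f 25 26 21
f 26 19 27
f 26 27 21
f 27 19 28
f 27 28 21
f 28 19 29
f 28 29 21
f 29 19 30
f 29 30 21
f 30 19 31
f 30 31 21
f 31 19 32
f 31 32 21
f 32 19 33
f 32 33 21
f 33 19 20
f 33 20 21



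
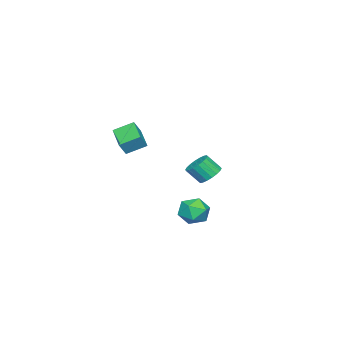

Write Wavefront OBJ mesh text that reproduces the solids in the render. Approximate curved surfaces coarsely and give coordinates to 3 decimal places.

v -3.617 -1.383 -1.357
v -2.915 -1.207 -1.452
v -2.641 -1.861 -0.638
v -3.343 -2.037 -0.543
v -3.018 -0.984 -1.239
v -2.743 -1.638 -0.425
v -3.238 -0.84 -1.049
v -2.964 -1.495 -0.235
v -3.534 -0.804 -0.92
v -3.26 -1.458 -0.106
v -3.847 -0.883 -0.878
v -3.572 -1.537 -0.063
v -4.114 -1.06 -0.93
v -3.839 -1.714 -0.116
v -4.282 -1.302 -1.067
v -4.008 -1.956 -0.253
v -4.319 -1.559 -1.262
v -4.045 -2.213 -0.448
v -4.217 -1.782 -1.475
v -3.942 -2.436 -0.661
v -3.996 -1.925 -1.665
v -3.722 -2.58 -0.851
v -3.7 -1.962 -1.794
v -3.426 -2.616 -0.98
v -3.388 -1.883 -1.837
v -3.113 -2.537 -1.022
v -3.121 -1.706 -1.784
v -2.846 -2.36 -0.97
v -2.952 -1.464 -1.647
v -2.678 -2.118 -0.833
v -0.925 -0.036 -2.367
v -0.32 0.07 -3.017
v -0.24 -1.23 -1.923
v 0.365 -1.124 -2.573
v 0.339 -0.55 -1.889
v -0.084 0.188 -2.163
v -0.476 -1.348 -2.777
v -0.899 -0.61 -3.051
v -0.043 -0.741 -3.27
v 0.461 -0.248 -2.721
v -1.021 -0.912 -2.219
v -0.517 -0.419 -1.67
v 2.31 -3.174 2.719
v 1.787 -2.329 3.214
v 3.318 -2.267 2.234
v 2.795 -1.422 2.729
v 2.745 -3.298 3.391
v 2.222 -2.453 3.886
v 3.753 -2.391 2.906
v 3.23 -1.546 3.401
f 2 1 5
f 2 5 3
f 3 5 6
f 3 6 4
f 5 1 7
f 5 7 6
f 6 7 8
f 6 8 4
f 7 1 9
f 7 9 8
f 8 9 10
f 8 10 4
f 9 1 11
f 9 11 10
f 10 11 12
f 10 12 4
f 11 1 13
f 11 13 12
f 12 13 14
f 12 14 4
f 13 1 15
f 13 15 14
f 14 15 16
f 14 16 4
f 15 1 17
f 15 17 16
f 16 17 18
f 16 18 4
f 17 1 19
f 17 19 18
f 18 19 20
f 18 20 4
f 19 1 21
f 19 21 20
f 20 21 22
f 20 22 4
f 21 1 23
f 21 23 22
f 22 23 24
f 22 24 4
f 23 1 25
f 23 25 24
f 24 25 26
f 24 26 4
f 25 1 27
f 25 27 26
f 26 27 28
f 26 28 4
f 27 1 29
f 27 29 28
f 28 29 30
f 28 30 4
f 29 1 2
f 29 2 30
f 30 2 3
f 30 3 4
f 31 42 36
f 31 36 32
f 31 32 38
f 31 38 41
f 31 41 42
f 32 36 40
f 36 42 35
f 42 41 33
f 41 38 37
f 38 32 39
f 34 40 35
f 34 35 33
f 34 33 37
f 34 37 39
f 34 39 40
f 35 40 36
f 33 35 42
f 37 33 41
f 39 37 38
f 40 39 32
f 44 46 43
f 47 44 43
f 43 46 45
f 45 47 43
f 44 50 46
f 48 44 47
f 48 50 44
f 46 50 45
f 49 47 45
f 45 50 49
f 49 48 47
f 50 48 49



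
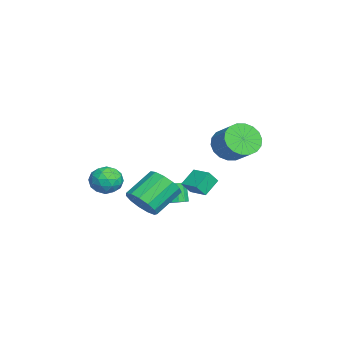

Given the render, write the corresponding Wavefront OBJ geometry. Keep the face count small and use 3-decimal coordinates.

v 1.005 2.795 2.208
v 1.62 2.045 2.009
v 2.649 2.674 2.813
v 2.035 3.425 3.012
v 1.702 2.328 1.682
v 2.731 2.957 2.486
v 1.646 2.704 1.459
v 2.676 3.333 2.263
v 1.464 3.098 1.384
v 2.493 3.727 2.188
v 1.19 3.432 1.473
v 2.22 4.061 2.277
v 0.88 3.64 1.707
v 1.91 4.269 2.511
v 0.595 3.68 2.04
v 1.624 4.31 2.844
v 0.391 3.546 2.407
v 1.42 4.175 3.211
v 0.309 3.263 2.734
v 1.338 3.892 3.538
v 0.364 2.887 2.957
v 1.394 3.516 3.761
v 0.547 2.493 3.032
v 1.576 3.122 3.836
v 0.82 2.159 2.943
v 1.85 2.788 3.747
v 1.13 1.951 2.709
v 2.16 2.58 3.513
v 1.416 1.91 2.376
v 2.445 2.54 3.18
v 2.236 -2.298 -0.138
v 2.667 -2.465 0.602
v 1.533 -3.515 -0.002
v 1.964 -3.682 0.738
v 1.38 -3.035 0.71
v 1.814 -2.282 0.626
v 2.386 -3.698 -0.026
v 2.82 -2.945 -0.11
v 2.76 -3.33 0.671
v 2.138 -2.92 1.126
v 2.062 -3.06 -0.526
v 1.44 -2.65 -0.071
v 2.513 -2.275 0.22
v 1.687 -3.705 0.38
v 1.343 -3.325 0.363
v 1.597 -3.423 0.798
v 2.012 -2.167 0.234
v 2.265 -2.265 0.669
v 1.509 -2.6 0.733
v 1.935 -3.715 -0.069
v 2.188 -3.813 0.366
v 2.603 -2.557 -0.198
v 2.857 -2.655 0.237
v 2.691 -3.38 -0.133
v 2.821 -2.881 0.696
v 2.408 -3.597 0.775
v 2.656 -3.606 0.326
v 2.911 -3.164 0.277
v 2.456 -2.64 0.963
v 2.043 -3.356 1.043
v 1.699 -2.975 1.027
v 1.954 -2.533 0.977
v 2.51 -3.149 1.004
v 2.157 -2.624 -0.443
v 1.744 -3.34 -0.363
v 2.246 -3.447 -0.377
v 2.501 -3.005 -0.427
v 1.792 -2.383 -0.175
v 1.379 -3.099 -0.096
v 1.289 -2.816 0.323
v 1.544 -2.374 0.274
v 1.69 -2.831 -0.404
v -3.1 0.254 -3.537
v -2.718 0.668 -3.302
v -3.238 0.54 -2.229
v -3.62 0.126 -2.463
v -2.992 0.842 -3.414
v -3.513 0.714 -2.341
v -3.3 0.829 -3.565
v -3.821 0.701 -2.492
v -3.545 0.634 -3.707
v -4.066 0.506 -2.634
v -3.648 0.318 -3.795
v -4.169 0.19 -2.722
v -3.577 -0.018 -3.801
v -4.098 -0.146 -2.728
v -3.355 -0.268 -3.723
v -3.876 -0.396 -2.649
v -3.051 -0.352 -3.586
v -3.572 -0.48 -2.512
v -2.763 -0.244 -3.433
v -3.284 -0.372 -2.359
v -2.582 0.022 -3.313
v -3.102 -0.106 -2.24
v -2.565 0.362 -3.264
v -3.085 0.234 -2.191
v 1.104 -1.384 -1.723
v 1.422 -1.855 -0.912
v 0.455 -0.706 0.134
v 0.136 -0.236 -0.677
v 1.792 -1.45 -1.014
v 0.825 -0.301 0.031
v 1.943 -1.025 -1.342
v 0.976 0.124 -0.296
v 1.828 -0.713 -1.79
v 0.861 0.436 -0.744
v 1.483 -0.615 -2.217
v 0.516 0.534 -1.171
v 1.017 -0.761 -2.487
v 0.05 0.388 -1.442
v 0.579 -1.105 -2.515
v -0.388 0.044 -1.469
v 0.307 -1.538 -2.291
v -0.66 -0.389 -1.245
v 0.288 -1.922 -1.887
v -0.679 -0.773 -0.841
v 0.528 -2.135 -1.43
v -0.439 -0.986 -0.385
v 0.951 -2.11 -1.067
v -0.016 -0.961 -0.021
v -1.913 0.479 -1.716
v -2.597 1.089 -1.021
v -2.189 0.929 -2.383
v -2.873 1.539 -1.688
v -1.067 1.241 -1.552
v -1.751 1.851 -0.857
v -1.343 1.691 -2.219
v -2.027 2.301 -1.524
f 2 1 5
f 2 5 3
f 3 5 6
f 3 6 4
f 5 1 7
f 5 7 6
f 6 7 8
f 6 8 4
f 7 1 9
f 7 9 8
f 8 9 10
f 8 10 4
f 9 1 11
f 9 11 10
f 10 11 12
f 10 12 4
f 11 1 13
f 11 13 12
f 12 13 14
f 12 14 4
f 13 1 15
f 13 15 14
f 14 15 16
f 14 16 4
f 15 1 17
f 15 17 16
f 16 17 18
f 16 18 4
f 17 1 19
f 17 19 18
f 18 19 20
f 18 20 4
f 19 1 21
f 19 21 20
f 20 21 22
f 20 22 4
f 21 1 23
f 21 23 22
f 22 23 24
f 22 24 4
f 23 1 25
f 23 25 24
f 24 25 26
f 24 26 4
f 25 1 27
f 25 27 26
f 26 27 28
f 26 28 4
f 27 1 29
f 27 29 28
f 28 29 30
f 28 30 4
f 29 1 2
f 29 2 30
f 30 2 3
f 30 3 4
f 31 68 47
f 68 42 71
f 47 71 36
f 68 71 47
f 31 47 43
f 47 36 48
f 43 48 32
f 47 48 43
f 31 43 52
f 43 32 53
f 52 53 38
f 43 53 52
f 31 52 64
f 52 38 67
f 64 67 41
f 52 67 64
f 31 64 68
f 64 41 72
f 68 72 42
f 64 72 68
f 32 48 59
f 48 36 62
f 59 62 40
f 48 62 59
f 36 71 49
f 71 42 70
f 49 70 35
f 71 70 49
f 42 72 69
f 72 41 65
f 69 65 33
f 72 65 69
f 41 67 66
f 67 38 54
f 66 54 37
f 67 54 66
f 38 53 58
f 53 32 55
f 58 55 39
f 53 55 58
f 34 60 46
f 60 40 61
f 46 61 35
f 60 61 46
f 34 46 44
f 46 35 45
f 44 45 33
f 46 45 44
f 34 44 51
f 44 33 50
f 51 50 37
f 44 50 51
f 34 51 56
f 51 37 57
f 56 57 39
f 51 57 56
f 34 56 60
f 56 39 63
f 60 63 40
f 56 63 60
f 35 61 49
f 61 40 62
f 49 62 36
f 61 62 49
f 33 45 69
f 45 35 70
f 69 70 42
f 45 70 69
f 37 50 66
f 50 33 65
f 66 65 41
f 50 65 66
f 39 57 58
f 57 37 54
f 58 54 38
f 57 54 58
f 40 63 59
f 63 39 55
f 59 55 32
f 63 55 59
f 74 73 77
f 74 77 75
f 75 77 78
f 75 78 76
f 77 73 79
f 77 79 78
f 78 79 80
f 78 80 76
f 79 73 81
f 79 81 80
f 80 81 82
f 80 82 76
f 81 73 83
f 81 83 82
f 82 83 84
f 82 84 76
f 83 73 85
f 83 85 84
f 84 85 86
f 84 86 76
f 85 73 87
f 85 87 86
f 86 87 88
f 86 88 76
f 87 73 89
f 87 89 88
f 88 89 90
f 88 90 76
f 89 73 91
f 89 91 90
f 90 91 92
f 90 92 76
f 91 73 93
f 91 93 92
f 92 93 94
f 92 94 76
f 93 73 95
f 93 95 94
f 94 95 96
f 94 96 76
f 95 73 74
f 95 74 96
f 96 74 75
f 96 75 76
f 98 97 101
f 98 101 99
f 99 101 102
f 99 102 100
f 101 97 103
f 101 103 102
f 102 103 104
f 102 104 100
f 103 97 105
f 103 105 104
f 104 105 106
f 104 106 100
f 105 97 107
f 105 107 106
f 106 107 108
f 106 108 100
f 107 97 109
f 107 109 108
f 108 109 110
f 108 110 100
f 109 97 111
f 109 111 110
f 110 111 112
f 110 112 100
f 111 97 113
f 111 113 112
f 112 113 114
f 112 114 100
f 113 97 115
f 113 115 114
f 114 115 116
f 114 116 100
f 115 97 117
f 115 117 116
f 116 117 118
f 116 118 100
f 117 97 119
f 117 119 118
f 118 119 120
f 118 120 100
f 119 97 98
f 119 98 120
f 120 98 99
f 120 99 100
f 122 124 121
f 125 122 121
f 121 124 123
f 123 125 121
f 122 128 124
f 126 122 125
f 126 128 122
f 124 128 123
f 127 125 123
f 123 128 127
f 127 126 125
f 128 126 127



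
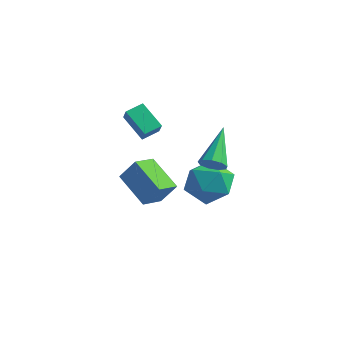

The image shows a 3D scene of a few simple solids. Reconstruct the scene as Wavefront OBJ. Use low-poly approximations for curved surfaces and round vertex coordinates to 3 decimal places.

v -2.75 1.746 -4.594
v -3.082 0.624 -4.1
v -4.305 2.552 -3.808
v -4.637 1.43 -3.314
v -2.083 2.01 -3.546
v -2.415 0.888 -3.052
v -3.638 2.816 -2.76
v -3.97 1.694 -2.266
v 1.038 -1.246 1.34
v 1.661 -1.178 1.399
v 0.742 0.506 2.4
v 1.525 -0.983 1.04
v 1.161 -0.911 0.82
v 0.739 -0.997 0.844
v 0.457 -1.199 1.1
v 0.447 -1.423 1.467
v 0.713 -1.565 1.775
v 1.131 -1.557 1.879
v 1.505 -1.404 1.731
v -2.685 -0.201 0.993
v -2.394 -0.541 1.669
v -3.813 0.304 1.733
v -3.522 -0.036 2.408
v -2.238 0.536 1.172
v -1.947 0.196 1.847
v -3.366 1.041 1.911
v -3.075 0.701 2.587
v -1.167 1.347 -1.659
v -0.272 2.067 -2.07
v 0.112 -0.147 -1.49
v 1.007 0.573 -1.901
v 0.517 0.776 -0.803
v -0.273 1.699 -0.907
v 0.113 0.221 -2.653
v -0.677 1.144 -2.757
v 0.519 1.37 -2.685
v 0.769 1.713 -1.541
v -0.929 0.207 -2.019
v -0.679 0.55 -0.875
f 2 4 1
f 5 2 1
f 1 4 3
f 3 5 1
f 2 8 4
f 6 2 5
f 6 8 2
f 4 8 3
f 7 5 3
f 3 8 7
f 7 6 5
f 8 6 7
f 10 9 12
f 10 12 11
f 12 9 13
f 12 13 11
f 13 9 14
f 13 14 11
f 14 9 15
f 14 15 11
f 15 9 16
f 15 16 11
f 16 9 17
f 16 17 11
f 17 9 18
f 17 18 11
f 18 9 19
f 18 19 11
f 19 9 10
f 19 10 11
f 21 23 20
f 24 21 20
f 20 23 22
f 22 24 20
f 21 27 23
f 25 21 24
f 25 27 21
f 23 27 22
f 26 24 22
f 22 27 26
f 26 25 24
f 27 25 26
f 28 39 33
f 28 33 29
f 28 29 35
f 28 35 38
f 28 38 39
f 29 33 37
f 33 39 32
f 39 38 30
f 38 35 34
f 35 29 36
f 31 37 32
f 31 32 30
f 31 30 34
f 31 34 36
f 31 36 37
f 32 37 33
f 30 32 39
f 34 30 38
f 36 34 35
f 37 36 29



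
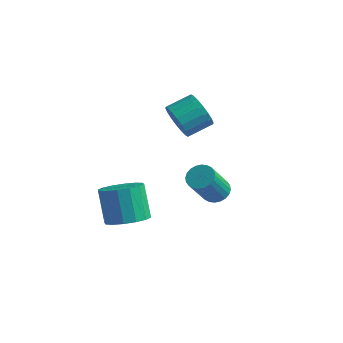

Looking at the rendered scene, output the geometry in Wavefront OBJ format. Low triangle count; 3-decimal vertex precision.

v 0.32 2.601 -0.654
v 0.935 2.527 -1.334
v 1.575 3.545 -0.867
v 0.96 3.619 -0.186
v 0.653 2.777 -1.493
v 1.293 3.795 -1.026
v 0.305 2.992 -1.486
v 0.944 4.011 -1.019
v -0.04 3.13 -1.314
v 0.599 4.148 -0.847
v -0.314 3.163 -1.011
v 0.326 4.181 -0.544
v -0.462 3.085 -0.638
v 0.177 4.103 -0.171
v -0.455 2.911 -0.267
v 0.184 3.929 0.2
v -0.295 2.675 0.027
v 0.345 3.693 0.494
v -0.013 2.425 0.186
v 0.627 3.443 0.653
v 0.336 2.209 0.179
v 0.975 3.228 0.646
v 0.681 2.072 0.007
v 1.32 3.09 0.474
v 0.954 2.039 -0.296
v 1.594 3.057 0.171
v 1.103 2.117 -0.669
v 1.742 3.135 -0.202
v 1.096 2.291 -1.04
v 1.735 3.309 -0.573
v 0.833 -1.925 -3.959
v 1.666 -1.433 -3.751
v 0.981 -0.903 -2.254
v 0.147 -1.395 -2.461
v 1.374 -1.097 -4.004
v 0.688 -0.567 -2.507
v 0.936 -0.983 -4.245
v 0.251 -0.453 -2.748
v 0.47 -1.121 -4.409
v -0.215 -0.591 -2.912
v 0.102 -1.475 -4.452
v -0.583 -0.945 -2.955
v -0.071 -1.949 -4.363
v -0.756 -1.419 -2.866
v -0.001 -2.417 -4.166
v -0.686 -1.887 -2.669
v 0.292 -2.753 -3.913
v -0.394 -2.223 -2.416
v 0.729 -2.867 -3.672
v 0.044 -2.337 -2.175
v 1.195 -2.729 -3.508
v 0.51 -2.199 -2.011
v 1.563 -2.375 -3.465
v 0.878 -1.845 -1.968
v 1.736 -1.901 -3.554
v 1.051 -1.371 -2.057
v 3.197 1.204 -3.093
v 3.654 1.575 -2.794
v 3.52 0.526 -1.288
v 3.063 0.156 -1.587
v 3.437 1.699 -2.727
v 3.304 0.65 -1.222
v 3.185 1.746 -2.716
v 3.051 0.698 -1.211
v 2.934 1.712 -2.763
v 2.8 0.663 -1.257
v 2.723 1.6 -2.859
v 2.589 0.551 -1.354
v 2.584 1.428 -2.992
v 2.451 0.379 -1.486
v 2.539 1.222 -3.139
v 2.405 0.173 -1.633
v 2.593 1.013 -3.28
v 2.46 -0.036 -1.774
v 2.74 0.834 -3.392
v 2.606 -0.215 -1.886
v 2.956 0.71 -3.458
v 2.823 -0.339 -1.953
v 3.209 0.662 -3.469
v 3.075 -0.386 -1.964
v 3.46 0.697 -3.423
v 3.326 -0.352 -1.917
v 3.671 0.809 -3.326
v 3.537 -0.24 -1.821
v 3.809 0.981 -3.194
v 3.676 -0.068 -1.688
v 3.855 1.187 -3.047
v 3.721 0.138 -1.541
v 3.8 1.396 -2.906
v 3.667 0.347 -1.4
f 2 1 5
f 2 5 3
f 3 5 6
f 3 6 4
f 5 1 7
f 5 7 6
f 6 7 8
f 6 8 4
f 7 1 9
f 7 9 8
f 8 9 10
f 8 10 4
f 9 1 11
f 9 11 10
f 10 11 12
f 10 12 4
f 11 1 13
f 11 13 12
f 12 13 14
f 12 14 4
f 13 1 15
f 13 15 14
f 14 15 16
f 14 16 4
f 15 1 17
f 15 17 16
f 16 17 18
f 16 18 4
f 17 1 19
f 17 19 18
f 18 19 20
f 18 20 4
f 19 1 21
f 19 21 20
f 20 21 22
f 20 22 4
f 21 1 23
f 21 23 22
f 22 23 24
f 22 24 4
f 23 1 25
f 23 25 24
f 24 25 26
f 24 26 4
f 25 1 27
f 25 27 26
f 26 27 28
f 26 28 4
f 27 1 29
f 27 29 28
f 28 29 30
f 28 30 4
f 29 1 2
f 29 2 30
f 30 2 3
f 30 3 4
f 32 31 35
f 32 35 33
f 33 35 36
f 33 36 34
f 35 31 37
f 35 37 36
f 36 37 38
f 36 38 34
f 37 31 39
f 37 39 38
f 38 39 40
f 38 40 34
f 39 31 41
f 39 41 40
f 40 41 42
f 40 42 34
f 41 31 43
f 41 43 42
f 42 43 44
f 42 44 34
f 43 31 45
f 43 45 44
f 44 45 46
f 44 46 34
f 45 31 47
f 45 47 46
f 46 47 48
f 46 48 34
f 47 31 49
f 47 49 48
f 48 49 50
f 48 50 34
f 49 31 51
f 49 51 50
f 50 51 52
f 50 52 34
f 51 31 53
f 51 53 52
f 52 53 54
f 52 54 34
f 53 31 55
f 53 55 54
f 54 55 56
f 54 56 34
f 55 31 32
f 55 32 56
f 56 32 33
f 56 33 34
f 58 57 61
f 58 61 59
f 59 61 62
f 59 62 60
f 61 57 63
f 61 63 62
f 62 63 64
f 62 64 60
f 63 57 65
f 63 65 64
f 64 65 66
f 64 66 60
f 65 57 67
f 65 67 66
f 66 67 68
f 66 68 60
f 67 57 69
f 67 69 68
f 68 69 70
f 68 70 60
f 69 57 71
f 69 71 70
f 70 71 72
f 70 72 60
f 71 57 73
f 71 73 72
f 72 73 74
f 72 74 60
f 73 57 75
f 73 75 74
f 74 75 76
f 74 76 60
f 75 57 77
f 75 77 76
f 76 77 78
f 76 78 60
f 77 57 79
f 77 79 78
f 78 79 80
f 78 80 60
f 79 57 81
f 79 81 80
f 80 81 82
f 80 82 60
f 81 57 83
f 81 83 82
f 82 83 84
f 82 84 60
f 83 57 85
f 83 85 84
f 84 85 86
f 84 86 60
f 85 57 87
f 85 87 86
f 86 87 88
f 86 88 60
f 87 57 89
f 87 89 88
f 88 89 90
f 88 90 60
f 89 57 58
f 89 58 90
f 90 58 59
f 90 59 60

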